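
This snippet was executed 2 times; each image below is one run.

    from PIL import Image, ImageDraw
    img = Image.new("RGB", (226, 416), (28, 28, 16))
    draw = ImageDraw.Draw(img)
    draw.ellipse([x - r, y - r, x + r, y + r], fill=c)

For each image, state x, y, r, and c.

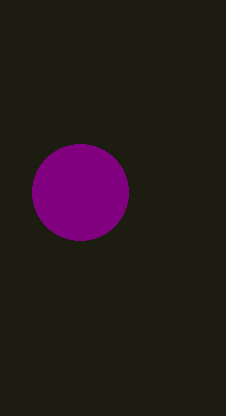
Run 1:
x = 80, y = 192, r = 48, c = 'purple'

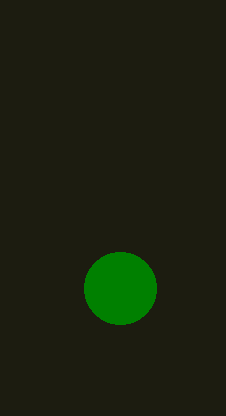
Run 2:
x = 120; y = 288; r = 36; c = 'green'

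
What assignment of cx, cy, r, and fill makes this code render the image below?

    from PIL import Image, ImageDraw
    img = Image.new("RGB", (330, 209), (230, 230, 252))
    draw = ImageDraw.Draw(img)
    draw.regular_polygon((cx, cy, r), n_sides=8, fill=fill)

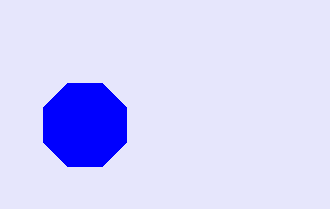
cx = 85, cy = 125, r = 45, fill = 'blue'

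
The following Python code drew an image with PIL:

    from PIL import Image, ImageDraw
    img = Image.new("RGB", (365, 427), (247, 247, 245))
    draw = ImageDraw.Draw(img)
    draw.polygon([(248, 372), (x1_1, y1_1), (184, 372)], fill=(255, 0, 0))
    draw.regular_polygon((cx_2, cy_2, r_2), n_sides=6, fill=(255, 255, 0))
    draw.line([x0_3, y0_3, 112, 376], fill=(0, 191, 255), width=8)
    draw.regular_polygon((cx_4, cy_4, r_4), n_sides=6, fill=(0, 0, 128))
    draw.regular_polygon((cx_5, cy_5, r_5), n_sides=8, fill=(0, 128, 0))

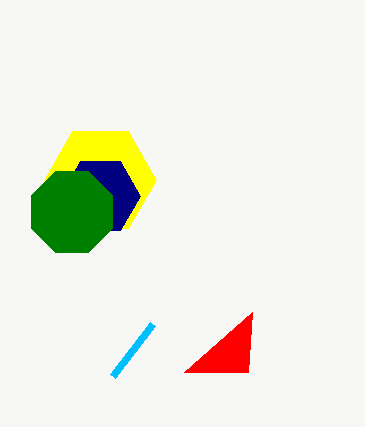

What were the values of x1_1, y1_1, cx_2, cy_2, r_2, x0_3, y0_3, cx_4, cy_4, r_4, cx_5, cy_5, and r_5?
x1_1 = 252, y1_1 = 312, cx_2 = 100, cy_2 = 180, r_2 = 56, x0_3 = 152, y0_3 = 324, cx_4 = 100, cy_4 = 196, r_4 = 40, cx_5 = 72, cy_5 = 212, r_5 = 44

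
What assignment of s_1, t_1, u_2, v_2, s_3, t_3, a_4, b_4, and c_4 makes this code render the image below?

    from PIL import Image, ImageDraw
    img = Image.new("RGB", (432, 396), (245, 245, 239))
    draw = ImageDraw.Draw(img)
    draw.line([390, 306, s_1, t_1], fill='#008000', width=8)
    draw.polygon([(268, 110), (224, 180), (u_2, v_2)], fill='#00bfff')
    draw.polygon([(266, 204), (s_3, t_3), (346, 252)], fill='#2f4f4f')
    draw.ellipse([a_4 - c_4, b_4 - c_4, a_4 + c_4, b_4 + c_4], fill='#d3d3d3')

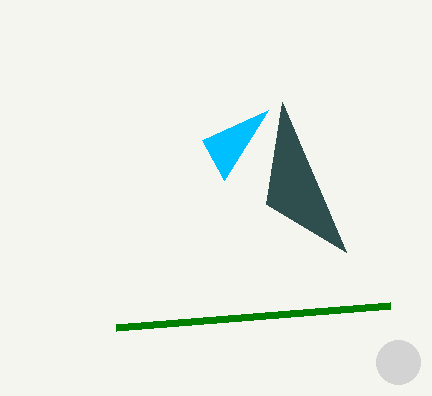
s_1 = 116, t_1 = 328, u_2 = 202, v_2 = 140, s_3 = 282, t_3 = 102, a_4 = 398, b_4 = 362, c_4 = 22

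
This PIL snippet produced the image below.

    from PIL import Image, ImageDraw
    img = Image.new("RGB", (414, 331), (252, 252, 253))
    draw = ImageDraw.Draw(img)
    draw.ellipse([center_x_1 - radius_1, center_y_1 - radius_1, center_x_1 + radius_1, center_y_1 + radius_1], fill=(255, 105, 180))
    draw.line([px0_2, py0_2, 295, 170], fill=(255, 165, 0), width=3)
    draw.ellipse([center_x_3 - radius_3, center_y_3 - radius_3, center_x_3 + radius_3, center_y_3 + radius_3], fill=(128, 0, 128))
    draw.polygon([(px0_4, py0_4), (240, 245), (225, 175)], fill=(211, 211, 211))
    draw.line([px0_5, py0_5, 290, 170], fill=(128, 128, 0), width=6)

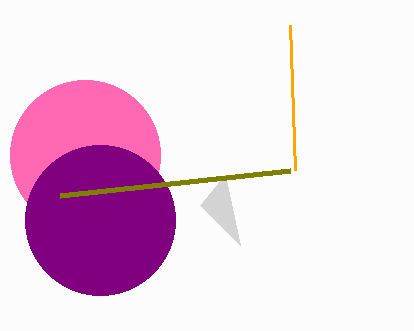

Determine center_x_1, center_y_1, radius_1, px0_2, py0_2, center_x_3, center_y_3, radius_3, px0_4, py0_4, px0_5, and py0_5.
center_x_1 = 85, center_y_1 = 155, radius_1 = 75, px0_2 = 290, py0_2 = 25, center_x_3 = 100, center_y_3 = 220, radius_3 = 75, px0_4 = 200, py0_4 = 205, px0_5 = 60, py0_5 = 195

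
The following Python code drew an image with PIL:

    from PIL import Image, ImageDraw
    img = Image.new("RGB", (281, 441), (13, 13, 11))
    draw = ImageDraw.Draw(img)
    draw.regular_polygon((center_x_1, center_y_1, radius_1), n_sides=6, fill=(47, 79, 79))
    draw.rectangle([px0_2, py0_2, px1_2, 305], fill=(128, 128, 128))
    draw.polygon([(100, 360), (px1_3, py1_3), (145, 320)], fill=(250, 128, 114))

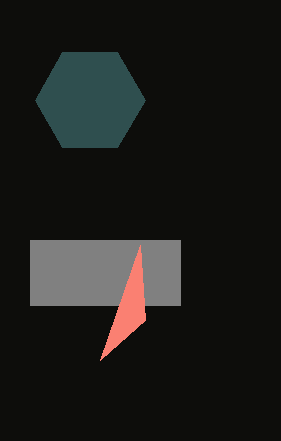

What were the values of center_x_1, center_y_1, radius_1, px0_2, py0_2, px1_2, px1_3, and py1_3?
center_x_1 = 90
center_y_1 = 100
radius_1 = 55
px0_2 = 30
py0_2 = 240
px1_2 = 180
px1_3 = 140
py1_3 = 245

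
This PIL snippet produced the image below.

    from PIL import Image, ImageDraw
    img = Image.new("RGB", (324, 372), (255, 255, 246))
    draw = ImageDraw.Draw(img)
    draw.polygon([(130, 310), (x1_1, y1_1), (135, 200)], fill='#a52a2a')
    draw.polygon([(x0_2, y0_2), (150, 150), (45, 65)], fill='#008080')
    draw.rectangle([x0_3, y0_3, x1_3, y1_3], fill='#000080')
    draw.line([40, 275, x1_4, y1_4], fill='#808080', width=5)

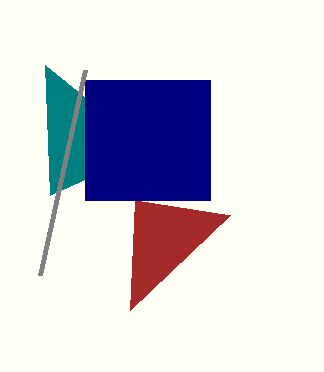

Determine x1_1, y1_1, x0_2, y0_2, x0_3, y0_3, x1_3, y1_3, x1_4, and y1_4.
x1_1 = 230; y1_1 = 215; x0_2 = 50; y0_2 = 195; x0_3 = 85; y0_3 = 80; x1_3 = 210; y1_3 = 200; x1_4 = 85; y1_4 = 70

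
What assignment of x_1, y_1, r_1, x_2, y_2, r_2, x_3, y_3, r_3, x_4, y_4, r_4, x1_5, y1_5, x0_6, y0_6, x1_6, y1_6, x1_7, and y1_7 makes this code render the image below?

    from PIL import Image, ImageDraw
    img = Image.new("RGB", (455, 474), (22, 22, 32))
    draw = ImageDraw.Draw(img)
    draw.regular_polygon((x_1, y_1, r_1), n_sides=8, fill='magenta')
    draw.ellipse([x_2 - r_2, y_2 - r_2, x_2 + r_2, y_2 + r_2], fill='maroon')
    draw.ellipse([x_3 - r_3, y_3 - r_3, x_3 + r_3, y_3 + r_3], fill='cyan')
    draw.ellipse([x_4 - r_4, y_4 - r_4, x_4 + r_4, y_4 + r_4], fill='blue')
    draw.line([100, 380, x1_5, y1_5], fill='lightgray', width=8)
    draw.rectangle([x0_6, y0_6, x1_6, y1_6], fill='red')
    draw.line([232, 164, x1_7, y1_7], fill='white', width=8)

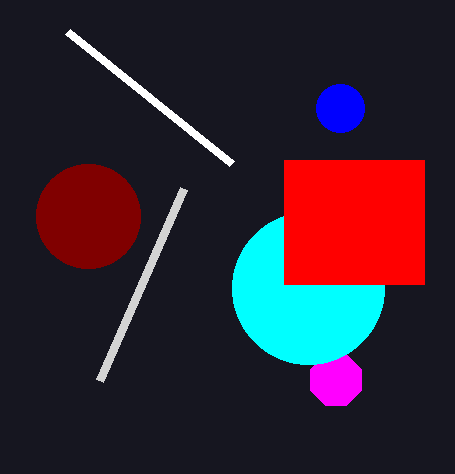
x_1 = 336
y_1 = 380
r_1 = 28
x_2 = 88
y_2 = 216
r_2 = 52
x_3 = 308
y_3 = 288
r_3 = 76
x_4 = 340
y_4 = 108
r_4 = 24
x1_5 = 184
y1_5 = 188
x0_6 = 284
y0_6 = 160
x1_6 = 424
y1_6 = 284
x1_7 = 68
y1_7 = 32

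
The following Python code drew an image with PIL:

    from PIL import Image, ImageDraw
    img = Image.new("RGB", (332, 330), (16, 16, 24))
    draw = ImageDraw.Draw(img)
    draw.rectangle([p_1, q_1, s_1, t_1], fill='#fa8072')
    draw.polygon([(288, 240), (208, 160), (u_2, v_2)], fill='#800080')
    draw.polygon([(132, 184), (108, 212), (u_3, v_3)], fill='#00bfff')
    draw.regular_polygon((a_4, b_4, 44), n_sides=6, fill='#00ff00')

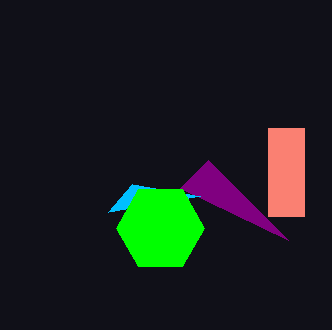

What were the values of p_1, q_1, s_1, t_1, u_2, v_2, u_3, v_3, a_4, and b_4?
p_1 = 268, q_1 = 128, s_1 = 304, t_1 = 216, u_2 = 180, v_2 = 188, u_3 = 200, v_3 = 196, a_4 = 160, b_4 = 228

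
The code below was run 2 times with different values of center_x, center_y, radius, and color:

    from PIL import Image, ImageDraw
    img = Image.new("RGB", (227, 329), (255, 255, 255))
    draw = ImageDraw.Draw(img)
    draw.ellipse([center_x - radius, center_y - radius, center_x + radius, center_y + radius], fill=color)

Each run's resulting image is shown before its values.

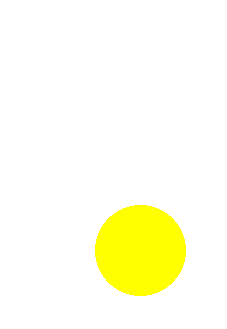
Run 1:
center_x = 140; center_y = 250; radius = 45; color = 'yellow'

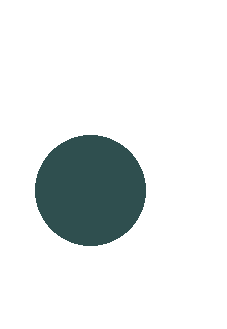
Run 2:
center_x = 90, center_y = 190, radius = 55, color = 'darkslategray'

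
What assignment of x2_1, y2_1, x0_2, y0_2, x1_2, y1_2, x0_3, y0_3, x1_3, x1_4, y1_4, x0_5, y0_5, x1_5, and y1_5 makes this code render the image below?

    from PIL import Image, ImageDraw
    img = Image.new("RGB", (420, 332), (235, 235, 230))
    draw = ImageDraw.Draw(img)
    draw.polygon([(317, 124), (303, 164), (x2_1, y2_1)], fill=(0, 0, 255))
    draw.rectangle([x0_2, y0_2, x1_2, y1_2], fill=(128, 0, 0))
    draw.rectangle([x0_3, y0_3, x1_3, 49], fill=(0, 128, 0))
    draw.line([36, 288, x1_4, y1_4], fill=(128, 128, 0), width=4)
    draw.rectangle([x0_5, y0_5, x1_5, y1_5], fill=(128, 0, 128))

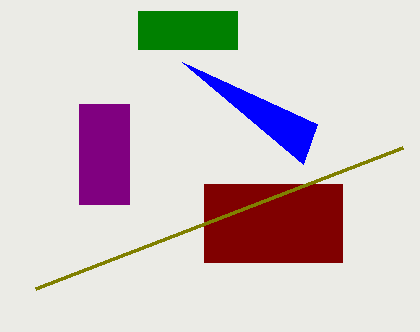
x2_1 = 182
y2_1 = 62
x0_2 = 204
y0_2 = 184
x1_2 = 342
y1_2 = 262
x0_3 = 138
y0_3 = 11
x1_3 = 237
x1_4 = 403
y1_4 = 147
x0_5 = 79
y0_5 = 104
x1_5 = 129
y1_5 = 204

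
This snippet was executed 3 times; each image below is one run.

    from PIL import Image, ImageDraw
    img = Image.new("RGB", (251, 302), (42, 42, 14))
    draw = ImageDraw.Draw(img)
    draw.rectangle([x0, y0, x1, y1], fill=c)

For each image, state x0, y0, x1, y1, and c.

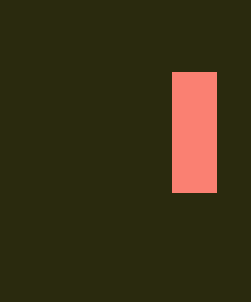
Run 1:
x0 = 172, y0 = 72, x1 = 216, y1 = 192, c = 'salmon'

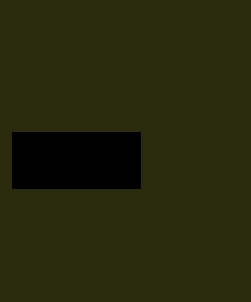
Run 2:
x0 = 12, y0 = 132, x1 = 140, y1 = 188, c = 'black'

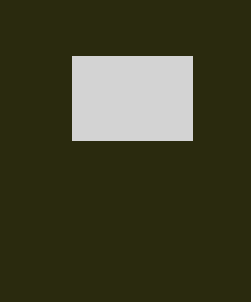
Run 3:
x0 = 72
y0 = 56
x1 = 192
y1 = 140
c = 'lightgray'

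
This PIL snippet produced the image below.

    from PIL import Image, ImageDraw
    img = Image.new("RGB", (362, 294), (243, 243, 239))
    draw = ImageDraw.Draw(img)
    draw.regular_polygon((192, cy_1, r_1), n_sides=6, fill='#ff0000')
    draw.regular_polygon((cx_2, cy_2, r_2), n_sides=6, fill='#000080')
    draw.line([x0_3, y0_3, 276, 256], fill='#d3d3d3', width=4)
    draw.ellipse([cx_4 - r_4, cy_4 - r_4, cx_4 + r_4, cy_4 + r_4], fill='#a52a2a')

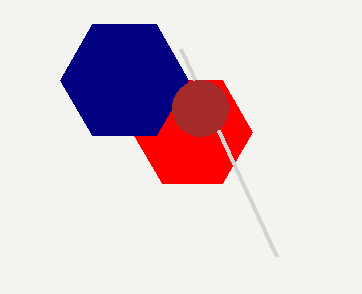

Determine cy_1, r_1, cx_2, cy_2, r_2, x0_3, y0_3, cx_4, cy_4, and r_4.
cy_1 = 132
r_1 = 60
cx_2 = 124
cy_2 = 80
r_2 = 64
x0_3 = 180
y0_3 = 48
cx_4 = 200
cy_4 = 108
r_4 = 28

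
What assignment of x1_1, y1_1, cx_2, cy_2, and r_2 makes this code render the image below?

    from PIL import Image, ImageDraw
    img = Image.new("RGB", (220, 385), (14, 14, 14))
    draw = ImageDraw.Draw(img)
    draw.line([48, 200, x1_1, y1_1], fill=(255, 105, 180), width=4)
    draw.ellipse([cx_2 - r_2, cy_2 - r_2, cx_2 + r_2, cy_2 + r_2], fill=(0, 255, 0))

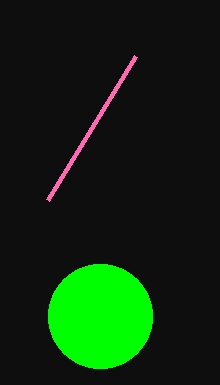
x1_1 = 136; y1_1 = 56; cx_2 = 100; cy_2 = 316; r_2 = 52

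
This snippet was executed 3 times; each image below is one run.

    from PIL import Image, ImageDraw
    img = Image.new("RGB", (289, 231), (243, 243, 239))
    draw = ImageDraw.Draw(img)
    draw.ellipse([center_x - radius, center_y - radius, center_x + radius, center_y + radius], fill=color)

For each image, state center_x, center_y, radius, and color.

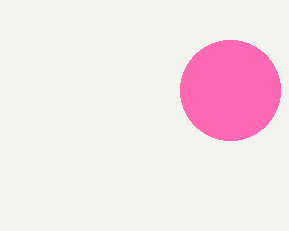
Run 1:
center_x = 230; center_y = 90; radius = 50; color = 'hotpink'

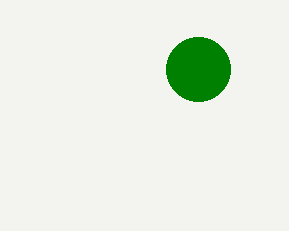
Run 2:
center_x = 198
center_y = 69
radius = 32
color = 'green'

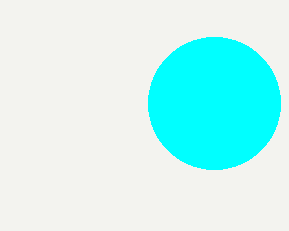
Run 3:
center_x = 214, center_y = 103, radius = 66, color = 'cyan'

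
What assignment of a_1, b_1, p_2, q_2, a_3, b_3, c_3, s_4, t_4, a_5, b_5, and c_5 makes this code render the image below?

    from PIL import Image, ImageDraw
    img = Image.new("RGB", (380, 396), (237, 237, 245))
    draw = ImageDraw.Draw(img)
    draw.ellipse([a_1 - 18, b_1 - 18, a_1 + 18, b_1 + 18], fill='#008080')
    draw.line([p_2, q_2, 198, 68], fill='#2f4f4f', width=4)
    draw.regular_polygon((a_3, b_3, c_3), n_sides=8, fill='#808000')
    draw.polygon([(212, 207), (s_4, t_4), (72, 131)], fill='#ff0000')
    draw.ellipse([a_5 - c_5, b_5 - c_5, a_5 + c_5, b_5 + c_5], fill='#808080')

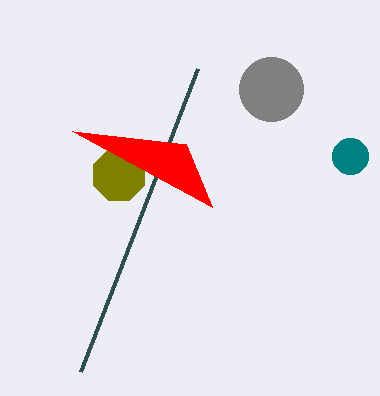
a_1 = 350; b_1 = 156; p_2 = 81; q_2 = 371; a_3 = 119; b_3 = 175; c_3 = 28; s_4 = 186; t_4 = 144; a_5 = 271; b_5 = 89; c_5 = 32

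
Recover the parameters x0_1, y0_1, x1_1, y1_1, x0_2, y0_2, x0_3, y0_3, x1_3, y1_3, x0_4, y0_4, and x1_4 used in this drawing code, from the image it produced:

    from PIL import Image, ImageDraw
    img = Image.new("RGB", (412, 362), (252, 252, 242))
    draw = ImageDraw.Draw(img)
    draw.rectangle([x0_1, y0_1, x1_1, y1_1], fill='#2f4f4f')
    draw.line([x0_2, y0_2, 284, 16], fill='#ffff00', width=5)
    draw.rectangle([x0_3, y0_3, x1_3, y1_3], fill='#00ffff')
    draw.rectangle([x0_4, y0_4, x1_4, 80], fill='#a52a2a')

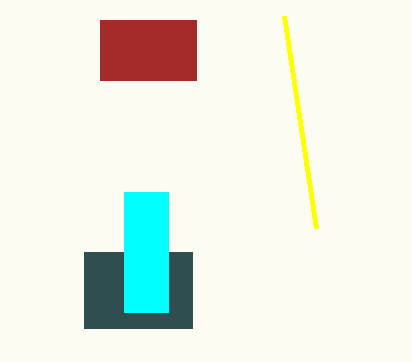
x0_1 = 84
y0_1 = 252
x1_1 = 192
y1_1 = 328
x0_2 = 316
y0_2 = 228
x0_3 = 124
y0_3 = 192
x1_3 = 168
y1_3 = 312
x0_4 = 100
y0_4 = 20
x1_4 = 196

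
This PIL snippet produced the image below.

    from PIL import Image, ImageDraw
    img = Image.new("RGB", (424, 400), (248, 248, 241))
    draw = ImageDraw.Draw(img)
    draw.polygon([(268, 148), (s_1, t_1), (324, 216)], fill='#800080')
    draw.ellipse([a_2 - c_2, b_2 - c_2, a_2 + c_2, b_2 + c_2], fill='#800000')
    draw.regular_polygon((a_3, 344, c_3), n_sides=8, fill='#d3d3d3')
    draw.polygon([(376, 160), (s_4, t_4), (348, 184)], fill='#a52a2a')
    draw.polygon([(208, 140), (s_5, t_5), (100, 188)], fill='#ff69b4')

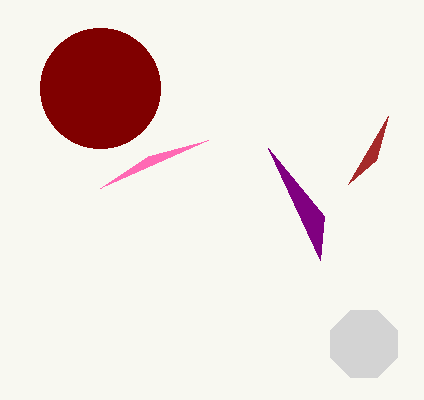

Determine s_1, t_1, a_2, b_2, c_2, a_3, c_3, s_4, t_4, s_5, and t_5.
s_1 = 320
t_1 = 260
a_2 = 100
b_2 = 88
c_2 = 60
a_3 = 364
c_3 = 36
s_4 = 388
t_4 = 116
s_5 = 148
t_5 = 156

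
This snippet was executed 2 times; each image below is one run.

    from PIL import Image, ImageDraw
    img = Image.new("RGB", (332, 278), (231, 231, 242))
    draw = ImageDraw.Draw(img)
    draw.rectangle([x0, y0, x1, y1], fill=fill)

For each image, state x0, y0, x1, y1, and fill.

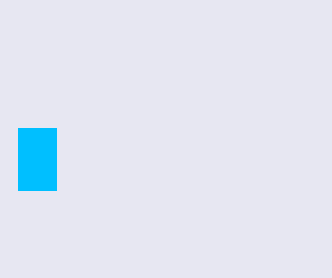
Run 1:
x0 = 18
y0 = 128
x1 = 56
y1 = 190
fill = 'deepskyblue'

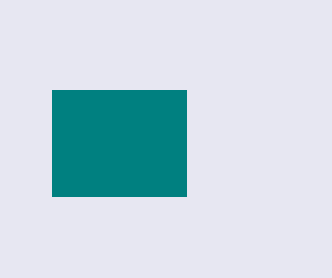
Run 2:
x0 = 52; y0 = 90; x1 = 186; y1 = 196; fill = 'teal'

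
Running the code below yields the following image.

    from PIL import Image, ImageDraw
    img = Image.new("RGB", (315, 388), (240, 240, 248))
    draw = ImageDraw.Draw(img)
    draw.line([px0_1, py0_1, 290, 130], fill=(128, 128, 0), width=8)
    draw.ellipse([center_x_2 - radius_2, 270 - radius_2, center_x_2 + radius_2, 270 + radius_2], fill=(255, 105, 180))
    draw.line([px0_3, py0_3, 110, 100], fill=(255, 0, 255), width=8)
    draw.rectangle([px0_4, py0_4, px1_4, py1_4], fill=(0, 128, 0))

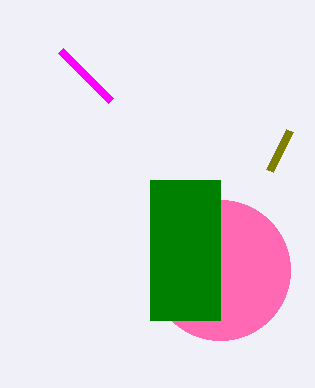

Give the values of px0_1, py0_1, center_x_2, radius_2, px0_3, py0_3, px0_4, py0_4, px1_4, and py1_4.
px0_1 = 270; py0_1 = 170; center_x_2 = 220; radius_2 = 70; px0_3 = 60; py0_3 = 50; px0_4 = 150; py0_4 = 180; px1_4 = 220; py1_4 = 320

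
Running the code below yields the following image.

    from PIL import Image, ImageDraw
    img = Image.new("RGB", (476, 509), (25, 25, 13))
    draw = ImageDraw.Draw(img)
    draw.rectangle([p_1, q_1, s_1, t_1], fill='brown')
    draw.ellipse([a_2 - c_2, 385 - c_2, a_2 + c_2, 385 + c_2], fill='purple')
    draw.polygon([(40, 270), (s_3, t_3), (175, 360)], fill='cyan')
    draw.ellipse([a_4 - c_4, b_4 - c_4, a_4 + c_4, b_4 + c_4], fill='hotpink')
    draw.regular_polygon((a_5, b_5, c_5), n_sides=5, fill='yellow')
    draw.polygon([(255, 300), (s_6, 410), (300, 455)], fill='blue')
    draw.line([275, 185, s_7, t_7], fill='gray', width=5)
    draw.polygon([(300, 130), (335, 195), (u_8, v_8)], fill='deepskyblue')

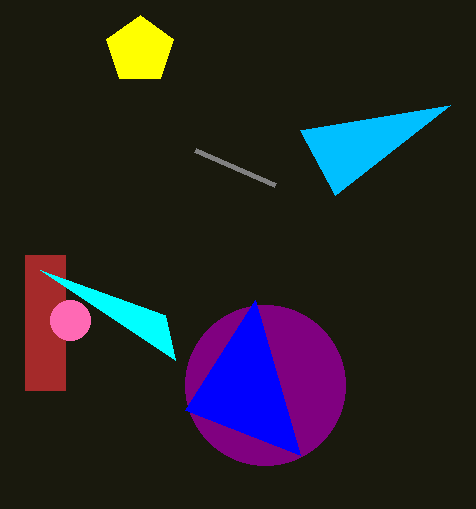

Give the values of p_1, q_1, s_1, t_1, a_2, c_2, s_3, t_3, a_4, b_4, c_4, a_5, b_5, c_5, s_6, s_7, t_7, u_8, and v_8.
p_1 = 25, q_1 = 255, s_1 = 65, t_1 = 390, a_2 = 265, c_2 = 80, s_3 = 165, t_3 = 315, a_4 = 70, b_4 = 320, c_4 = 20, a_5 = 140, b_5 = 50, c_5 = 35, s_6 = 185, s_7 = 195, t_7 = 150, u_8 = 450, v_8 = 105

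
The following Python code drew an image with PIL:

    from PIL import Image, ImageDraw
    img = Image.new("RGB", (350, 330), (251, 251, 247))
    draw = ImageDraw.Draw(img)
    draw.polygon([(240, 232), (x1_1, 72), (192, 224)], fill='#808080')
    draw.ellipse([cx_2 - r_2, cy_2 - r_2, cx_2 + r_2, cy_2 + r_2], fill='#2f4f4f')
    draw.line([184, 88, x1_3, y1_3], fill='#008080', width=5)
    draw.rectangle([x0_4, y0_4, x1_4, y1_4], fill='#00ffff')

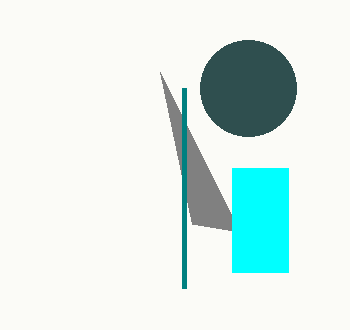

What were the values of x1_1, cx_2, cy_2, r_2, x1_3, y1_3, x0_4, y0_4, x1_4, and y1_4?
x1_1 = 160; cx_2 = 248; cy_2 = 88; r_2 = 48; x1_3 = 184; y1_3 = 288; x0_4 = 232; y0_4 = 168; x1_4 = 288; y1_4 = 272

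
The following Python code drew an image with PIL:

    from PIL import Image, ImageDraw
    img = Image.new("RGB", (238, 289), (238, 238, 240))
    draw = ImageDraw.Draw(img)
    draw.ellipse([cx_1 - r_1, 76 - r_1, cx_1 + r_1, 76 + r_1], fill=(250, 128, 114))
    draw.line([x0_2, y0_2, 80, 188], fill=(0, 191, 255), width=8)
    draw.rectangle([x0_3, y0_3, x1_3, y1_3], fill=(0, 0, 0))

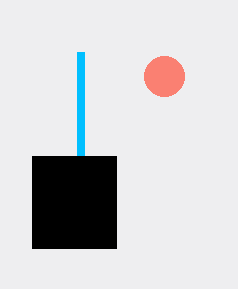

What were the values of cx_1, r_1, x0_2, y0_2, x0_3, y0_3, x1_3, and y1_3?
cx_1 = 164
r_1 = 20
x0_2 = 80
y0_2 = 52
x0_3 = 32
y0_3 = 156
x1_3 = 116
y1_3 = 248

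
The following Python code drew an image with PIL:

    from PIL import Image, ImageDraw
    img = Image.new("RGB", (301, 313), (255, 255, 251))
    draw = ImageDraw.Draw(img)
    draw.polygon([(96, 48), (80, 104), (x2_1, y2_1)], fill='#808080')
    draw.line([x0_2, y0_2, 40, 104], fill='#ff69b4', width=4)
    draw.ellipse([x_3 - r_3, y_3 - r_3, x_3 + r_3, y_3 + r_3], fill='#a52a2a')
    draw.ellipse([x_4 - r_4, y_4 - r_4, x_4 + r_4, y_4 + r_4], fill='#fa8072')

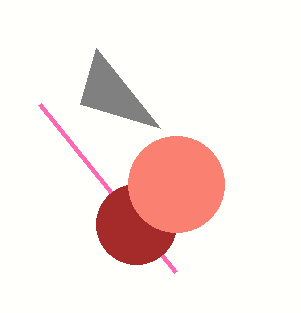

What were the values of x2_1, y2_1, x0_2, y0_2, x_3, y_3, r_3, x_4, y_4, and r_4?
x2_1 = 160, y2_1 = 128, x0_2 = 176, y0_2 = 272, x_3 = 136, y_3 = 224, r_3 = 40, x_4 = 176, y_4 = 184, r_4 = 48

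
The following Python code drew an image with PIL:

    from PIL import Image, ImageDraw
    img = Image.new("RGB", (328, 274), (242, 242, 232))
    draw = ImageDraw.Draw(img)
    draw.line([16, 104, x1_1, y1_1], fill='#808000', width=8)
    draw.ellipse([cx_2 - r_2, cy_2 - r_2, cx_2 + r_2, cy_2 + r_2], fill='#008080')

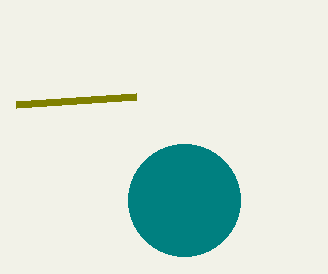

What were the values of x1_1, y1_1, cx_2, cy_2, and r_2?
x1_1 = 136; y1_1 = 96; cx_2 = 184; cy_2 = 200; r_2 = 56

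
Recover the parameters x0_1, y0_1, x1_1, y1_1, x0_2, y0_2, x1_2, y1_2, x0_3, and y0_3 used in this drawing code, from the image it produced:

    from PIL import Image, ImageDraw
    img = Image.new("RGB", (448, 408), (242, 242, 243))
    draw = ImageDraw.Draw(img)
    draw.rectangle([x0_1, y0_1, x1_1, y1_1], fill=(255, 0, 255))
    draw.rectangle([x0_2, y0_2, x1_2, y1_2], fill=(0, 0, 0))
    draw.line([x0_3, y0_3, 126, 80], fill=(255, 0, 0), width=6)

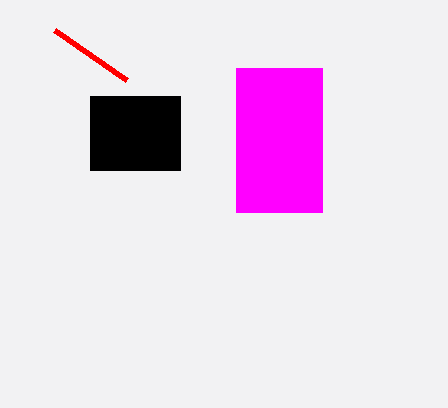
x0_1 = 236; y0_1 = 68; x1_1 = 322; y1_1 = 212; x0_2 = 90; y0_2 = 96; x1_2 = 180; y1_2 = 170; x0_3 = 54; y0_3 = 30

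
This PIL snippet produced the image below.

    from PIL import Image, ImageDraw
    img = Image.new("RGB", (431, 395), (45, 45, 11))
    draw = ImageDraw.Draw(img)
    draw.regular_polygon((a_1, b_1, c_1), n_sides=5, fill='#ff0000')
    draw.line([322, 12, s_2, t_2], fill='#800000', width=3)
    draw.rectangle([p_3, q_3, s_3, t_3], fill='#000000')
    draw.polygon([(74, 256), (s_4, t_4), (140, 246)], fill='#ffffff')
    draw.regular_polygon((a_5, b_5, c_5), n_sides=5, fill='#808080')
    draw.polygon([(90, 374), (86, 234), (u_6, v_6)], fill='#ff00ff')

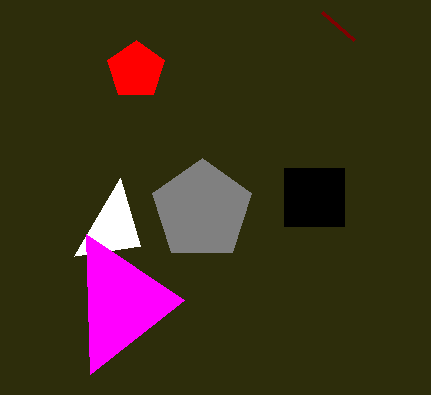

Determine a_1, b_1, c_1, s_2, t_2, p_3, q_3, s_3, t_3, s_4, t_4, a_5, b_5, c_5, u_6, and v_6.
a_1 = 136; b_1 = 70; c_1 = 30; s_2 = 354; t_2 = 40; p_3 = 284; q_3 = 168; s_3 = 344; t_3 = 226; s_4 = 120; t_4 = 178; a_5 = 202; b_5 = 210; c_5 = 52; u_6 = 184; v_6 = 300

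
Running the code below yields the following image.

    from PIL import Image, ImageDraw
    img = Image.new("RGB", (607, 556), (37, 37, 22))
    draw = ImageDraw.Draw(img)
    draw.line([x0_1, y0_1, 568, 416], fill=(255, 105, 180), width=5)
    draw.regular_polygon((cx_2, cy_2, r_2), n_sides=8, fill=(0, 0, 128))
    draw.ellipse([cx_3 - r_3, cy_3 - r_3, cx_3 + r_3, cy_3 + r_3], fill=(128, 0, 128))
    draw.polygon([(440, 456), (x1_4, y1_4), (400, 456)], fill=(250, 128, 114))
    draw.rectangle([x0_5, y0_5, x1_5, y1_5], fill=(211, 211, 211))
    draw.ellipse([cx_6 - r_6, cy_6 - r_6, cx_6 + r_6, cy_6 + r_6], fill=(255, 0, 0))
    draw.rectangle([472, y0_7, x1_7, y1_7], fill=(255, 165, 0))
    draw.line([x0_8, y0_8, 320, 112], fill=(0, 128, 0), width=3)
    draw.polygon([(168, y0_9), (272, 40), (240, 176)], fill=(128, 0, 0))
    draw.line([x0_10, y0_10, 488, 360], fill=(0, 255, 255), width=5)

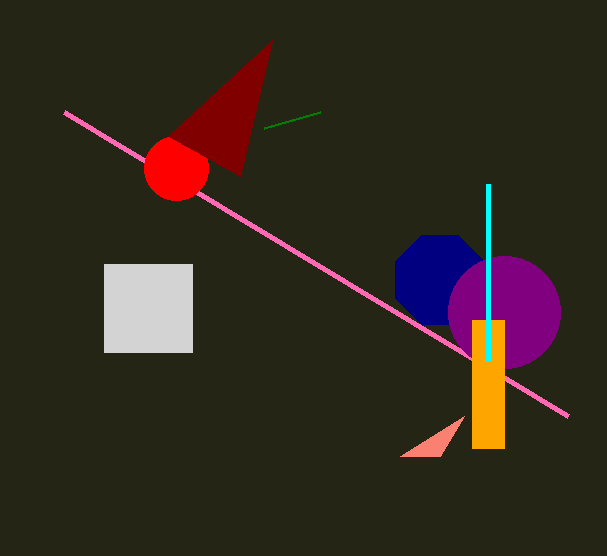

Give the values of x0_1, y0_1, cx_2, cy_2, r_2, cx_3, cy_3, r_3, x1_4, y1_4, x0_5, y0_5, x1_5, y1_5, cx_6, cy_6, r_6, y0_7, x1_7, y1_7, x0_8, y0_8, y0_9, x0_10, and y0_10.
x0_1 = 64
y0_1 = 112
cx_2 = 440
cy_2 = 280
r_2 = 48
cx_3 = 504
cy_3 = 312
r_3 = 56
x1_4 = 464
y1_4 = 416
x0_5 = 104
y0_5 = 264
x1_5 = 192
y1_5 = 352
cx_6 = 176
cy_6 = 168
r_6 = 32
y0_7 = 320
x1_7 = 504
y1_7 = 448
x0_8 = 264
y0_8 = 128
y0_9 = 136
x0_10 = 488
y0_10 = 184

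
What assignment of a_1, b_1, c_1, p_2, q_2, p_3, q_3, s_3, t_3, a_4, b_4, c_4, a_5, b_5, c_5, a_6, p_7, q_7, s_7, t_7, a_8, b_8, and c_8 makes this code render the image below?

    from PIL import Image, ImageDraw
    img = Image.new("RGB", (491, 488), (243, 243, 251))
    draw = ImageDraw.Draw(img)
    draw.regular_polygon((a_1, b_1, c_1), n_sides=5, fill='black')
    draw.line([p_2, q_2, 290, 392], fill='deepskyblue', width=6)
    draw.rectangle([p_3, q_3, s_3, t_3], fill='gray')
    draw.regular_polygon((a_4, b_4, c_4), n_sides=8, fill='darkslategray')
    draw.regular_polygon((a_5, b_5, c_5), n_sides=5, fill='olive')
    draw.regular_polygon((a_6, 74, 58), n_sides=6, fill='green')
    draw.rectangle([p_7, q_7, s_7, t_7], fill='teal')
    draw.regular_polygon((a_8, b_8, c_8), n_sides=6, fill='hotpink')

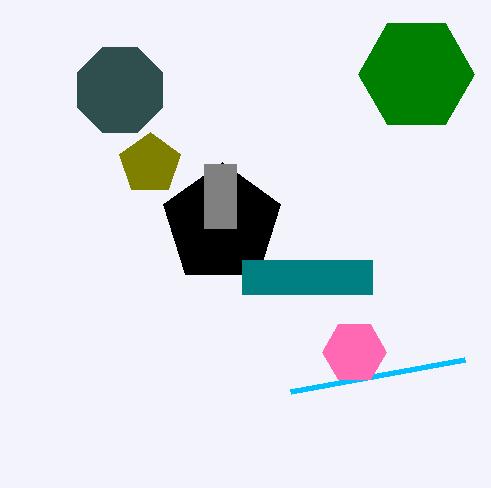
a_1 = 222
b_1 = 224
c_1 = 62
p_2 = 464
q_2 = 360
p_3 = 204
q_3 = 164
s_3 = 236
t_3 = 228
a_4 = 120
b_4 = 90
c_4 = 46
a_5 = 150
b_5 = 164
c_5 = 32
a_6 = 416
p_7 = 242
q_7 = 260
s_7 = 372
t_7 = 294
a_8 = 354
b_8 = 352
c_8 = 32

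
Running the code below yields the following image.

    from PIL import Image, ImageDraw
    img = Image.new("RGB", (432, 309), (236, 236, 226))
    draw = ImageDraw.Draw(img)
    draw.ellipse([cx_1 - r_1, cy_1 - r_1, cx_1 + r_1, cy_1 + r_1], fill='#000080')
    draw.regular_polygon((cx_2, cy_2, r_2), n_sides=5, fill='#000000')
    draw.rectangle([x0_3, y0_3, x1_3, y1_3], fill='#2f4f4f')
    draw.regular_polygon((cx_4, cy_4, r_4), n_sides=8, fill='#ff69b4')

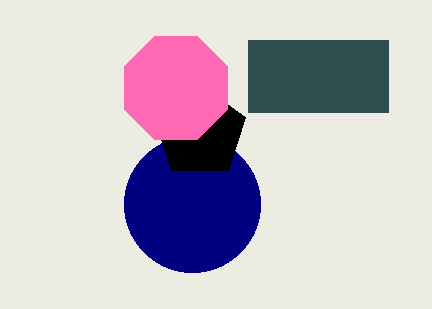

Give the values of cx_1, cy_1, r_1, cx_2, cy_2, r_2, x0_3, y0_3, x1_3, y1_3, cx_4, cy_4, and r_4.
cx_1 = 192; cy_1 = 204; r_1 = 68; cx_2 = 200; cy_2 = 132; r_2 = 48; x0_3 = 248; y0_3 = 40; x1_3 = 388; y1_3 = 112; cx_4 = 176; cy_4 = 88; r_4 = 56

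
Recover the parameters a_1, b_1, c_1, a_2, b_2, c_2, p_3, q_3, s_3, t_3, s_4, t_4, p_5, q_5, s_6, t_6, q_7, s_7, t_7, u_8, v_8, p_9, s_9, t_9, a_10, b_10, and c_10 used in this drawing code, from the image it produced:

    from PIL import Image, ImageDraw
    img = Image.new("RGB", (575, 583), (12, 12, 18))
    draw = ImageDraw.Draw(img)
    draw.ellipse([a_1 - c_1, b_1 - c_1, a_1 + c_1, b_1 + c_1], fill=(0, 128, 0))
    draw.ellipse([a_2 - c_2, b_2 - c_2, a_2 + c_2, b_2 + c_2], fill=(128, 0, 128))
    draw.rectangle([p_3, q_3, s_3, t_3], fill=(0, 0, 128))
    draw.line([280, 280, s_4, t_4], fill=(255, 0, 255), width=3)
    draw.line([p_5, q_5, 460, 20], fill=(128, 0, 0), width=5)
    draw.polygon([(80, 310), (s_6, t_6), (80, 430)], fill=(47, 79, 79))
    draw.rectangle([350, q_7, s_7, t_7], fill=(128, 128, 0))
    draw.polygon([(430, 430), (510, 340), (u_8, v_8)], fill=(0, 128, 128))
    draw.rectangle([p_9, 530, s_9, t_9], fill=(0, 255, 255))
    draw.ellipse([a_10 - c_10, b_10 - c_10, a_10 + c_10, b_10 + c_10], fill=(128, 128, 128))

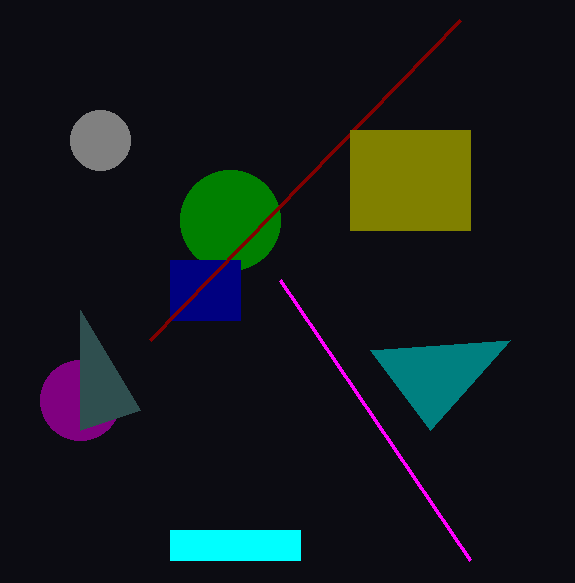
a_1 = 230, b_1 = 220, c_1 = 50, a_2 = 80, b_2 = 400, c_2 = 40, p_3 = 170, q_3 = 260, s_3 = 240, t_3 = 320, s_4 = 470, t_4 = 560, p_5 = 150, q_5 = 340, s_6 = 140, t_6 = 410, q_7 = 130, s_7 = 470, t_7 = 230, u_8 = 370, v_8 = 350, p_9 = 170, s_9 = 300, t_9 = 560, a_10 = 100, b_10 = 140, c_10 = 30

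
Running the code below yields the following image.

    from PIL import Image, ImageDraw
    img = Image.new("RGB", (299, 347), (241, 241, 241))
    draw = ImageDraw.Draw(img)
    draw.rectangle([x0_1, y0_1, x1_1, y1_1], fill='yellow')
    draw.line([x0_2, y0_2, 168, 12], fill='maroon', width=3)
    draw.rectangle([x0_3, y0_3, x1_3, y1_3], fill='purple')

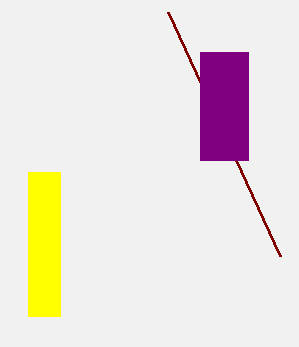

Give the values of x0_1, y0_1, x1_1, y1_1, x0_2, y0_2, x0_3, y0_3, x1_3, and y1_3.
x0_1 = 28, y0_1 = 172, x1_1 = 60, y1_1 = 316, x0_2 = 280, y0_2 = 256, x0_3 = 200, y0_3 = 52, x1_3 = 248, y1_3 = 160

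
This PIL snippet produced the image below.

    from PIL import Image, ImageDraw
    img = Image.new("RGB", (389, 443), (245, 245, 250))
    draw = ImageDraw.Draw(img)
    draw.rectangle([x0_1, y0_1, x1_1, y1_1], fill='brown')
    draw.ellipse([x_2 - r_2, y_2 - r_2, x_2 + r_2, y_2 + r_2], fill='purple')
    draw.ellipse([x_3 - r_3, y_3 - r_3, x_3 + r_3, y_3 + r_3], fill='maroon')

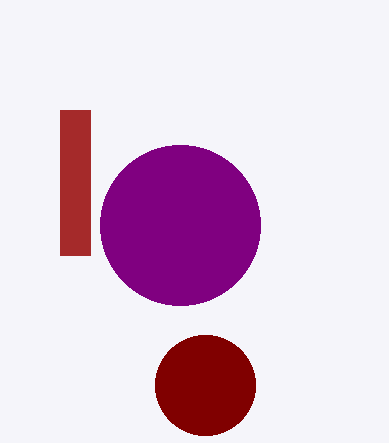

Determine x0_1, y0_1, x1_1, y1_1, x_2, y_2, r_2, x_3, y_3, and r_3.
x0_1 = 60
y0_1 = 110
x1_1 = 90
y1_1 = 255
x_2 = 180
y_2 = 225
r_2 = 80
x_3 = 205
y_3 = 385
r_3 = 50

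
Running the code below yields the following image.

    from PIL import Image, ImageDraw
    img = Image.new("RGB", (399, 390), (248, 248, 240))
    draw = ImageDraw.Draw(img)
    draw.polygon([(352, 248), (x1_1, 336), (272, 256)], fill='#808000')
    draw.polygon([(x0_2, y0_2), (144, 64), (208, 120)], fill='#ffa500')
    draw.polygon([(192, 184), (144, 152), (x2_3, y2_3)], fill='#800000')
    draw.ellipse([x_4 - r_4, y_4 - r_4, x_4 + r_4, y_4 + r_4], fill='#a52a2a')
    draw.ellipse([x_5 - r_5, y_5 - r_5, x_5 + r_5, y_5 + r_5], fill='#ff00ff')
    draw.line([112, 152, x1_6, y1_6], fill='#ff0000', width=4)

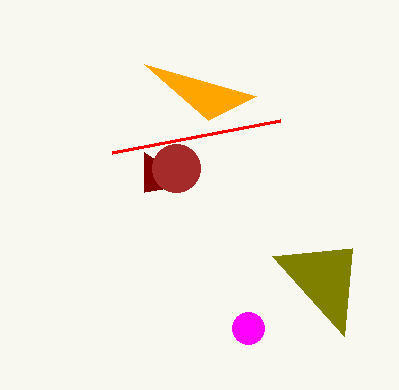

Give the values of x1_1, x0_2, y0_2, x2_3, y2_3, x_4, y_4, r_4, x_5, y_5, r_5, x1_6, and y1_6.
x1_1 = 344; x0_2 = 256; y0_2 = 96; x2_3 = 144; y2_3 = 192; x_4 = 176; y_4 = 168; r_4 = 24; x_5 = 248; y_5 = 328; r_5 = 16; x1_6 = 280; y1_6 = 120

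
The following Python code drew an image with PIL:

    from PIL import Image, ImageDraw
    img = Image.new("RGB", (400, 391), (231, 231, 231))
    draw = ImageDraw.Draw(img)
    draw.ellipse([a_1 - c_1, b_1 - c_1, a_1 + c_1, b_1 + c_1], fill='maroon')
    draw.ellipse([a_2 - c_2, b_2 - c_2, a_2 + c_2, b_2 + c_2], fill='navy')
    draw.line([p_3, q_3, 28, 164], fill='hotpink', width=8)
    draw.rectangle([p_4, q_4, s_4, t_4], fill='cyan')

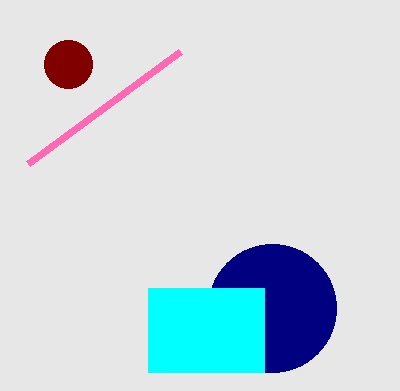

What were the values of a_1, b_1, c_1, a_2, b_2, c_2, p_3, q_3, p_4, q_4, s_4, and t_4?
a_1 = 68, b_1 = 64, c_1 = 24, a_2 = 272, b_2 = 308, c_2 = 64, p_3 = 180, q_3 = 52, p_4 = 148, q_4 = 288, s_4 = 264, t_4 = 372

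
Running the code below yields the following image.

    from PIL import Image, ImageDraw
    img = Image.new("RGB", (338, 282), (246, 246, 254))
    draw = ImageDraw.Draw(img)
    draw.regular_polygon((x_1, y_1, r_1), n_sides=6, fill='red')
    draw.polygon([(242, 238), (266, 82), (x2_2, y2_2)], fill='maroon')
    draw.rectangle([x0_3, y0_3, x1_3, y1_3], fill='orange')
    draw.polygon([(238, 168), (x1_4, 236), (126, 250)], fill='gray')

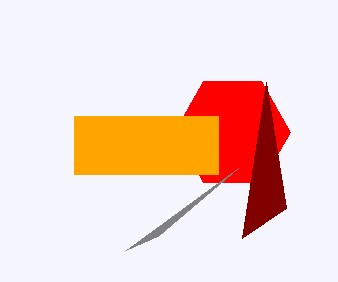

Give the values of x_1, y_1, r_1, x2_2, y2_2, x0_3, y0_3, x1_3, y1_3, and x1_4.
x_1 = 232, y_1 = 132, r_1 = 58, x2_2 = 286, y2_2 = 208, x0_3 = 74, y0_3 = 116, x1_3 = 218, y1_3 = 174, x1_4 = 158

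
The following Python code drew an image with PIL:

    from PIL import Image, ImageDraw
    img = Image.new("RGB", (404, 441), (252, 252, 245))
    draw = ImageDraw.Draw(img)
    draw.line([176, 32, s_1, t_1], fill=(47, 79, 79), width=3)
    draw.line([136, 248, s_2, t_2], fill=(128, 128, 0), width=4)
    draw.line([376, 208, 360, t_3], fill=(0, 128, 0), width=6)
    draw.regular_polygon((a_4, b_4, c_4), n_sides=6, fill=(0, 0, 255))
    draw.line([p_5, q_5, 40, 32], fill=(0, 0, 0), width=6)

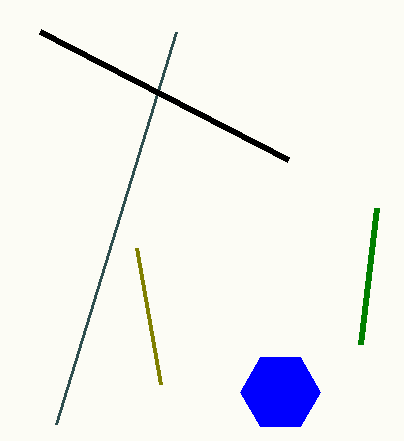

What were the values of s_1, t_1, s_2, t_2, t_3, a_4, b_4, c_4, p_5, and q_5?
s_1 = 56, t_1 = 424, s_2 = 160, t_2 = 384, t_3 = 344, a_4 = 280, b_4 = 392, c_4 = 40, p_5 = 288, q_5 = 160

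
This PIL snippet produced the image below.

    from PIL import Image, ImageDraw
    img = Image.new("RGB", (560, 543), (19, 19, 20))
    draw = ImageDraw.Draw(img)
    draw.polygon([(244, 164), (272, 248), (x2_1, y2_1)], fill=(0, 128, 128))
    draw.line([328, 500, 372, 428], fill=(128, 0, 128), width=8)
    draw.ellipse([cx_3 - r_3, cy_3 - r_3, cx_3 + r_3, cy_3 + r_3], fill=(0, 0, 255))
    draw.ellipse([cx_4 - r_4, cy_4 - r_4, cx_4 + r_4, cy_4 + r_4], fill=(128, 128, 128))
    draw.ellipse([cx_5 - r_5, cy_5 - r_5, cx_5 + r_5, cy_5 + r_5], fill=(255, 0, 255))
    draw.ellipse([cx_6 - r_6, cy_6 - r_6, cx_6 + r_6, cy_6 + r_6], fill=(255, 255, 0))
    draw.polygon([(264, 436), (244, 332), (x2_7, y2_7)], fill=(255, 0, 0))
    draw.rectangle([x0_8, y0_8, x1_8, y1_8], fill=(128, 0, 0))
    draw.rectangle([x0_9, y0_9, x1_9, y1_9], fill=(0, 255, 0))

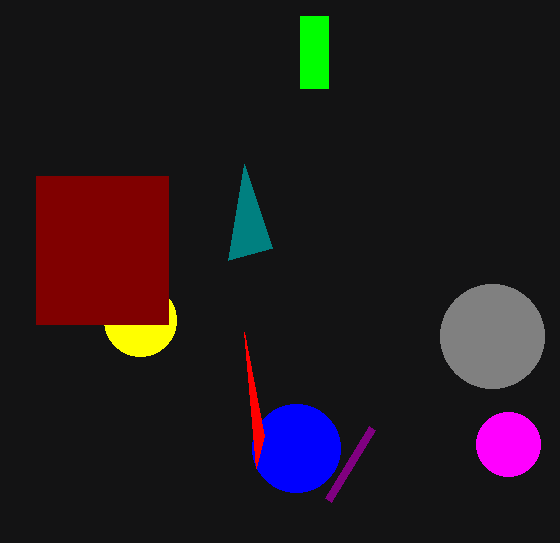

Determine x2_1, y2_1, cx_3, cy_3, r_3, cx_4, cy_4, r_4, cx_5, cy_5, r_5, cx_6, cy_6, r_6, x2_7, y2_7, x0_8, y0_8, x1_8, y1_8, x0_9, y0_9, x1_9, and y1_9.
x2_1 = 228, y2_1 = 260, cx_3 = 296, cy_3 = 448, r_3 = 44, cx_4 = 492, cy_4 = 336, r_4 = 52, cx_5 = 508, cy_5 = 444, r_5 = 32, cx_6 = 140, cy_6 = 320, r_6 = 36, x2_7 = 256, y2_7 = 468, x0_8 = 36, y0_8 = 176, x1_8 = 168, y1_8 = 324, x0_9 = 300, y0_9 = 16, x1_9 = 328, y1_9 = 88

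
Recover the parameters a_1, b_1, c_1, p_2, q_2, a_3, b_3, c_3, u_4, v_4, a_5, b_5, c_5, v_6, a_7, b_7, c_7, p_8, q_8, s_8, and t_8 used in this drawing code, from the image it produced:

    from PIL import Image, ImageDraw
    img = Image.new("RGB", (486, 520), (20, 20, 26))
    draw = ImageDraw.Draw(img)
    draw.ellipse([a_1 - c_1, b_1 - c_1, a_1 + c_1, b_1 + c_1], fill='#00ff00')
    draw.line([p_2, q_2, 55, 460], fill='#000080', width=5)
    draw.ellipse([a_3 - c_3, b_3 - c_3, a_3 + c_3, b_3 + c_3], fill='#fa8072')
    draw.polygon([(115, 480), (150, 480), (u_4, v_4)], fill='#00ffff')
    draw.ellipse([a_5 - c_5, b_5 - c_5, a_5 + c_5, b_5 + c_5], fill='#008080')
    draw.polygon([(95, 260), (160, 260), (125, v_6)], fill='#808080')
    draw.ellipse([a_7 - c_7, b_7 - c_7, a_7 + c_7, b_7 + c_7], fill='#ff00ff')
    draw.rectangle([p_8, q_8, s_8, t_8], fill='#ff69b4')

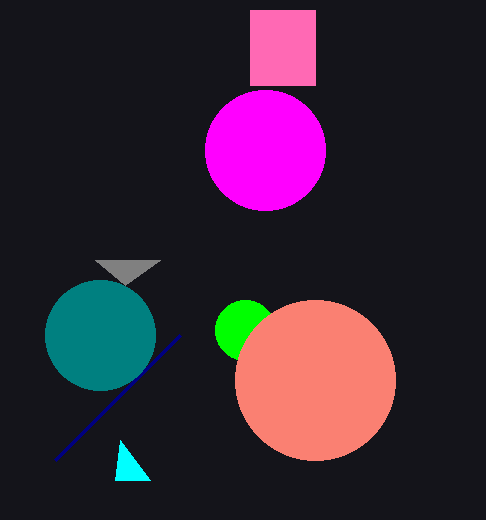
a_1 = 245
b_1 = 330
c_1 = 30
p_2 = 180
q_2 = 335
a_3 = 315
b_3 = 380
c_3 = 80
u_4 = 120
v_4 = 440
a_5 = 100
b_5 = 335
c_5 = 55
v_6 = 285
a_7 = 265
b_7 = 150
c_7 = 60
p_8 = 250
q_8 = 10
s_8 = 315
t_8 = 85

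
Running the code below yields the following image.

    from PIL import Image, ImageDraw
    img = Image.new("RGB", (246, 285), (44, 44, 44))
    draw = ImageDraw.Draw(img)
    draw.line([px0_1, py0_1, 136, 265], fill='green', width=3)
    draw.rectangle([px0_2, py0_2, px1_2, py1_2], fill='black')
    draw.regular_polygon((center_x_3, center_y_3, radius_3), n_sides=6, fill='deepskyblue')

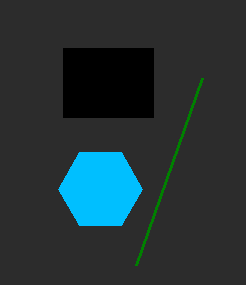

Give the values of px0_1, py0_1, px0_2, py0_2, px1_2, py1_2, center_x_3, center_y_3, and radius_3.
px0_1 = 202
py0_1 = 78
px0_2 = 63
py0_2 = 48
px1_2 = 153
py1_2 = 117
center_x_3 = 100
center_y_3 = 189
radius_3 = 42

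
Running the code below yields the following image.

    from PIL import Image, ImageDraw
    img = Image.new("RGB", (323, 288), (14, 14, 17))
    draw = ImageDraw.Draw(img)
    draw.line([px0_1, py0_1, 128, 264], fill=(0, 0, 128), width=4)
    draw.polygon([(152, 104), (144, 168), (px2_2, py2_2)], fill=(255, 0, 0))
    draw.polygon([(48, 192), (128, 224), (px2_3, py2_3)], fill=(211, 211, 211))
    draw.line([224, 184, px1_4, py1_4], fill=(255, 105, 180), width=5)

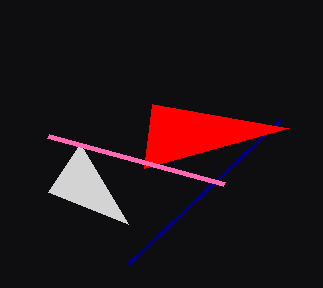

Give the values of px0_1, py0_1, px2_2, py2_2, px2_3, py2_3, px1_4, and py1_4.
px0_1 = 280; py0_1 = 120; px2_2 = 288; py2_2 = 128; px2_3 = 80; py2_3 = 144; px1_4 = 48; py1_4 = 136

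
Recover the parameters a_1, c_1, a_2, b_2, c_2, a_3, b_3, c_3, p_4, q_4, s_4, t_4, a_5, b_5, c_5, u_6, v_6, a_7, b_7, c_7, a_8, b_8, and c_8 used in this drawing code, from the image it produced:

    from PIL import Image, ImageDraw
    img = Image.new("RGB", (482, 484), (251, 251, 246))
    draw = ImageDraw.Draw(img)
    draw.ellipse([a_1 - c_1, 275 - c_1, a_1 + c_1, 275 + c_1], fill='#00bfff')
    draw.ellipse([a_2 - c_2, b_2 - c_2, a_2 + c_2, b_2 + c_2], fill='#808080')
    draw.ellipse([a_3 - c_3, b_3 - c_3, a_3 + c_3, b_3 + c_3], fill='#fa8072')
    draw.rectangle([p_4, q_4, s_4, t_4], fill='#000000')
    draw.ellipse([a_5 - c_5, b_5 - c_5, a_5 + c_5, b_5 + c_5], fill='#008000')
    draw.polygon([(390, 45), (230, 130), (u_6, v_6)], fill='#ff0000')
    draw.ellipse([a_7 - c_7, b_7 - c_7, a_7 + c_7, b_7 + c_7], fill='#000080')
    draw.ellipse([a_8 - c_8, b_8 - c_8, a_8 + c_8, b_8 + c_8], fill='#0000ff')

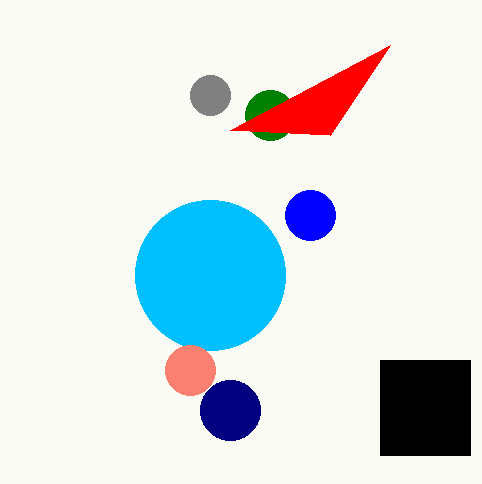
a_1 = 210, c_1 = 75, a_2 = 210, b_2 = 95, c_2 = 20, a_3 = 190, b_3 = 370, c_3 = 25, p_4 = 380, q_4 = 360, s_4 = 470, t_4 = 455, a_5 = 270, b_5 = 115, c_5 = 25, u_6 = 330, v_6 = 135, a_7 = 230, b_7 = 410, c_7 = 30, a_8 = 310, b_8 = 215, c_8 = 25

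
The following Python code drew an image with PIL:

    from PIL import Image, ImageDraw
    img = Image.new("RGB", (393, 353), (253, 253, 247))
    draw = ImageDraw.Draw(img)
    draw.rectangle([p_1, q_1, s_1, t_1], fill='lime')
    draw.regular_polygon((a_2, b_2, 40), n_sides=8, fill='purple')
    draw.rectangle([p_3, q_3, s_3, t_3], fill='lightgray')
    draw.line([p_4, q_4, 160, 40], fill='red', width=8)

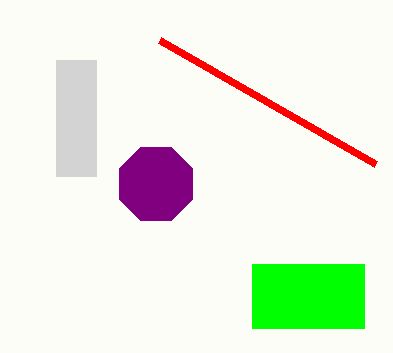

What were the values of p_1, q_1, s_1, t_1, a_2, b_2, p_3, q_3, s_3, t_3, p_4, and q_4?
p_1 = 252, q_1 = 264, s_1 = 364, t_1 = 328, a_2 = 156, b_2 = 184, p_3 = 56, q_3 = 60, s_3 = 96, t_3 = 176, p_4 = 376, q_4 = 164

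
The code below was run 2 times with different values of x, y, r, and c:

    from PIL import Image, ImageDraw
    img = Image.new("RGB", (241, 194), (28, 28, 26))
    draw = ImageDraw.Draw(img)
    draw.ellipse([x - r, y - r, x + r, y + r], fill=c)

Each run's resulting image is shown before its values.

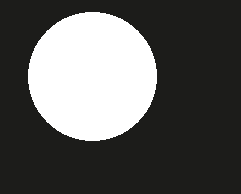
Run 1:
x = 92, y = 76, r = 64, c = 'white'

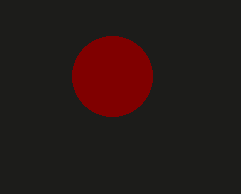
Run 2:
x = 112, y = 76, r = 40, c = 'maroon'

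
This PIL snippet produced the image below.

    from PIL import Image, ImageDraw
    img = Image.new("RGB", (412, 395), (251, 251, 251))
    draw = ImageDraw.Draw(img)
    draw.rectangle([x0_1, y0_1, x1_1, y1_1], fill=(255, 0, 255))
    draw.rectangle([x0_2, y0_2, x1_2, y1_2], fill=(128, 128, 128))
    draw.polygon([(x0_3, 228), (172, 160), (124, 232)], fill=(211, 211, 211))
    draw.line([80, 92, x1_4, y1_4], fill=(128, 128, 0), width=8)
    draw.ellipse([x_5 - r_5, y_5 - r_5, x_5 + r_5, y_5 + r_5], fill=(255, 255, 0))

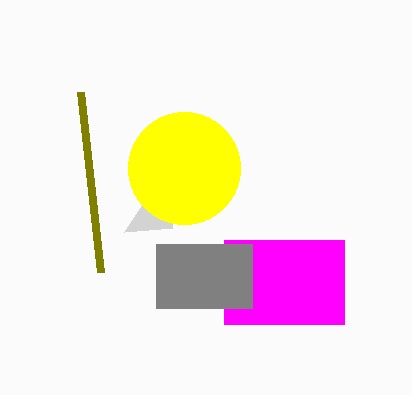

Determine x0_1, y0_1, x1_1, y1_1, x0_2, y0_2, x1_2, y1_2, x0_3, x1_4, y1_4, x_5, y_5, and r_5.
x0_1 = 224; y0_1 = 240; x1_1 = 344; y1_1 = 324; x0_2 = 156; y0_2 = 244; x1_2 = 252; y1_2 = 308; x0_3 = 172; x1_4 = 100; y1_4 = 272; x_5 = 184; y_5 = 168; r_5 = 56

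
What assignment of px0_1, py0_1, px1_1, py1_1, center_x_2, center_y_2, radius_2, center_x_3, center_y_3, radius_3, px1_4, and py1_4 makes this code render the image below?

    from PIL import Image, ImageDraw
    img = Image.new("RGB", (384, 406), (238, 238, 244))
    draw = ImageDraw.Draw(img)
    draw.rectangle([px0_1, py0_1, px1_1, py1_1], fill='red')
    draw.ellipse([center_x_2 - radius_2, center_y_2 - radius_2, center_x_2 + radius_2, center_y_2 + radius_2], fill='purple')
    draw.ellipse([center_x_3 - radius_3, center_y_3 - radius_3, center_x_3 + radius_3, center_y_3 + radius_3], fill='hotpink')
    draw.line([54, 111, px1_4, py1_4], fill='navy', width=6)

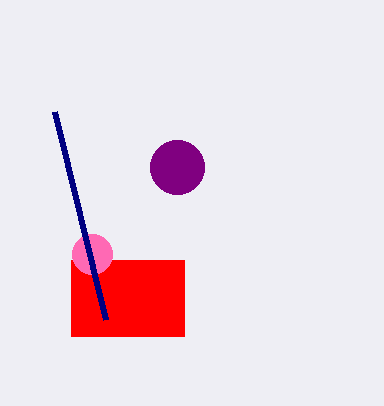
px0_1 = 71; py0_1 = 260; px1_1 = 184; py1_1 = 336; center_x_2 = 177; center_y_2 = 167; radius_2 = 27; center_x_3 = 92; center_y_3 = 254; radius_3 = 20; px1_4 = 105; py1_4 = 319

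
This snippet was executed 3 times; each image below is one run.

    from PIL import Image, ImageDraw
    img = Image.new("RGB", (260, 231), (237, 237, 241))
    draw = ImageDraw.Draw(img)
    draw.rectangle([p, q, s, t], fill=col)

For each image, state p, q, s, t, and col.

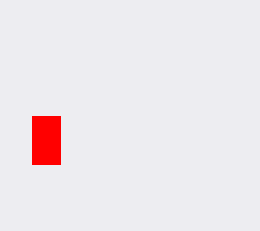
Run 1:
p = 32; q = 116; s = 60; t = 164; col = 'red'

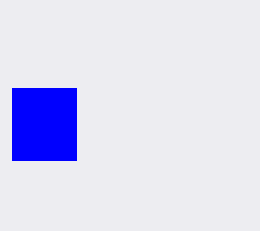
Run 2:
p = 12; q = 88; s = 76; t = 160; col = 'blue'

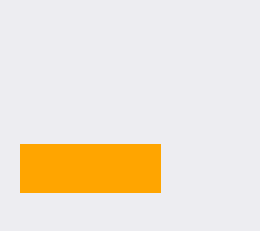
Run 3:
p = 20
q = 144
s = 160
t = 192
col = 'orange'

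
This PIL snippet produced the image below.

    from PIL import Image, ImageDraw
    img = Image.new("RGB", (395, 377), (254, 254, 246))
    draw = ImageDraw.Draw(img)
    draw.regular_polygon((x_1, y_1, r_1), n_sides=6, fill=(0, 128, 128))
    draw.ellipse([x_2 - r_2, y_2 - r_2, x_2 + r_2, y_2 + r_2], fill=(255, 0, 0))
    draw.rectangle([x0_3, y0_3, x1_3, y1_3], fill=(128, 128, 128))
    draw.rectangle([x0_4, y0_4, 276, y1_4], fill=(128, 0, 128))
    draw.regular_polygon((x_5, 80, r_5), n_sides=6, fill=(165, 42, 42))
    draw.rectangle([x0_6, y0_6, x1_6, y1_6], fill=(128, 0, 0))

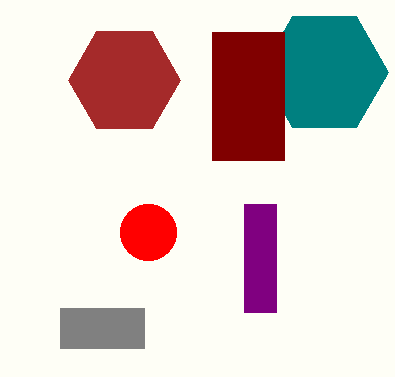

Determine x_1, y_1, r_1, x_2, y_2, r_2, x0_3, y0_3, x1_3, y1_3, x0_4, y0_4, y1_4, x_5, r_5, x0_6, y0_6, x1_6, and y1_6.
x_1 = 324
y_1 = 72
r_1 = 64
x_2 = 148
y_2 = 232
r_2 = 28
x0_3 = 60
y0_3 = 308
x1_3 = 144
y1_3 = 348
x0_4 = 244
y0_4 = 204
y1_4 = 312
x_5 = 124
r_5 = 56
x0_6 = 212
y0_6 = 32
x1_6 = 284
y1_6 = 160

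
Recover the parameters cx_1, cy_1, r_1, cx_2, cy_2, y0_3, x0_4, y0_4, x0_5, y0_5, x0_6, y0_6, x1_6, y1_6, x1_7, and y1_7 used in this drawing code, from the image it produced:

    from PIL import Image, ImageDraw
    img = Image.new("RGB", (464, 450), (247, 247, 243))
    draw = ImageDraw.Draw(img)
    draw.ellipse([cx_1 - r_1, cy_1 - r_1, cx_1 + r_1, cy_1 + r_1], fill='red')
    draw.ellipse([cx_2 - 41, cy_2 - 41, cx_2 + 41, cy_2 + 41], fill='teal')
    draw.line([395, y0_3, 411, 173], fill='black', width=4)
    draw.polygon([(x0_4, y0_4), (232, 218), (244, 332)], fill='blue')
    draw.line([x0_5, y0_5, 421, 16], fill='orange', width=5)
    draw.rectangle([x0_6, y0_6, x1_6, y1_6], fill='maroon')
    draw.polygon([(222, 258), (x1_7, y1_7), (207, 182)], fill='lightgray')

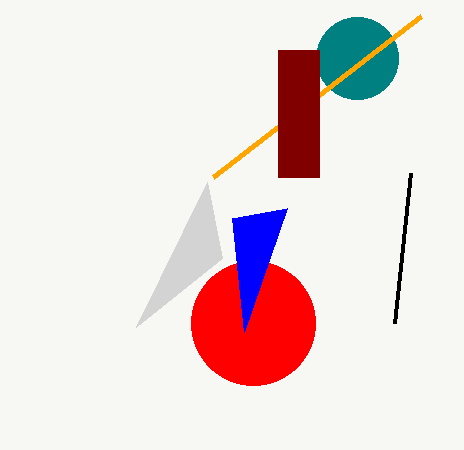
cx_1 = 253
cy_1 = 323
r_1 = 62
cx_2 = 357
cy_2 = 58
y0_3 = 323
x0_4 = 287
y0_4 = 208
x0_5 = 213
y0_5 = 177
x0_6 = 278
y0_6 = 50
x1_6 = 319
y1_6 = 177
x1_7 = 136
y1_7 = 327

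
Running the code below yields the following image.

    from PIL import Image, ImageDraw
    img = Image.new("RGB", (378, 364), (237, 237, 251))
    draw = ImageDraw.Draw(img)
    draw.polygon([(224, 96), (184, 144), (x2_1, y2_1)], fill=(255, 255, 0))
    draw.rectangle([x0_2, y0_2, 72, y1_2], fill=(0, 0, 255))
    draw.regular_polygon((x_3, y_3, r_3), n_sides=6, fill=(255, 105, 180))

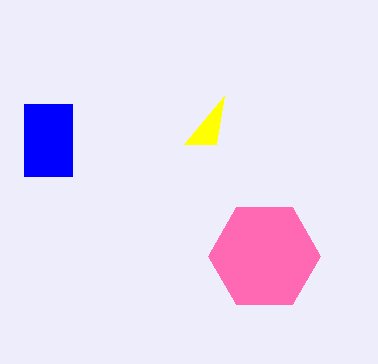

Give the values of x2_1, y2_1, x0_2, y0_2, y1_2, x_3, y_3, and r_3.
x2_1 = 216; y2_1 = 144; x0_2 = 24; y0_2 = 104; y1_2 = 176; x_3 = 264; y_3 = 256; r_3 = 56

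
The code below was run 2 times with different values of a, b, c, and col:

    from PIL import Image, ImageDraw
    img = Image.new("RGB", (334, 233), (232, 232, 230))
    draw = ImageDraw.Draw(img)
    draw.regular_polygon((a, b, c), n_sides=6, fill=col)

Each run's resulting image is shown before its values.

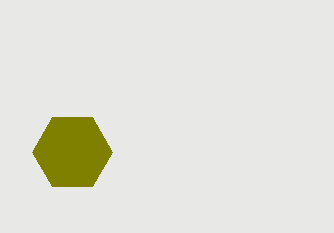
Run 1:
a = 72, b = 152, c = 40, col = 'olive'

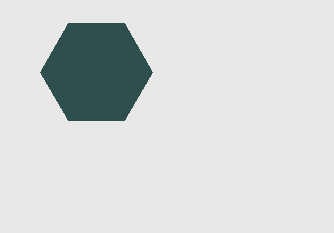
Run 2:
a = 96
b = 72
c = 56
col = 'darkslategray'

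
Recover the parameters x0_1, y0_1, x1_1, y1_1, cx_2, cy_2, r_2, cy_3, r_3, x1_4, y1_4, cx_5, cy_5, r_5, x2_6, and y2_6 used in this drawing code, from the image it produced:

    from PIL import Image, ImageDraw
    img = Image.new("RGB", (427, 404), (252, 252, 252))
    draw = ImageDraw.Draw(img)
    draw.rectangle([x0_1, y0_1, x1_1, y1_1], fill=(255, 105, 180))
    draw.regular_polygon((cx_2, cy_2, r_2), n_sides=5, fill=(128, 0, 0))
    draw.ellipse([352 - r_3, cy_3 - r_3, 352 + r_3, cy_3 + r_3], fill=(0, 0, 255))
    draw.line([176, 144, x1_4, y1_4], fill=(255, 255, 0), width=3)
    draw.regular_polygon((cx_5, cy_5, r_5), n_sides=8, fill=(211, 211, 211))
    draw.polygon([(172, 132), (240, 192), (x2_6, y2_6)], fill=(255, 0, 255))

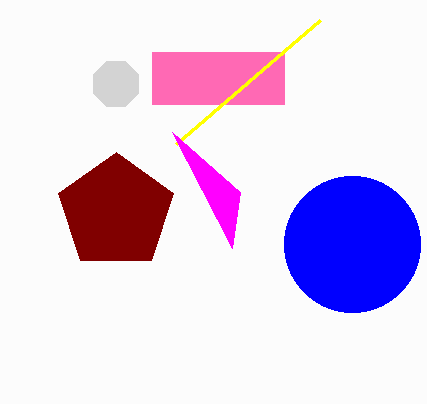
x0_1 = 152
y0_1 = 52
x1_1 = 284
y1_1 = 104
cx_2 = 116
cy_2 = 212
r_2 = 60
cy_3 = 244
r_3 = 68
x1_4 = 320
y1_4 = 20
cx_5 = 116
cy_5 = 84
r_5 = 24
x2_6 = 232
y2_6 = 248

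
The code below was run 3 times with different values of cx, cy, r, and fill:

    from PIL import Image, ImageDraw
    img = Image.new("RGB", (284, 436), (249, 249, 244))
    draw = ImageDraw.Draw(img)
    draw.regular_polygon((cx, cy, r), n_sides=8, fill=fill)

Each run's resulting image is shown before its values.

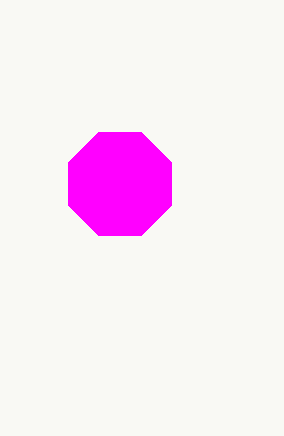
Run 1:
cx = 120, cy = 184, r = 56, fill = 'magenta'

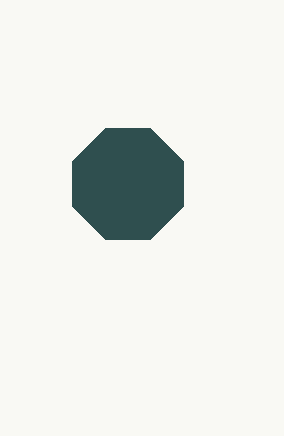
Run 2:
cx = 128
cy = 184
r = 60
fill = 'darkslategray'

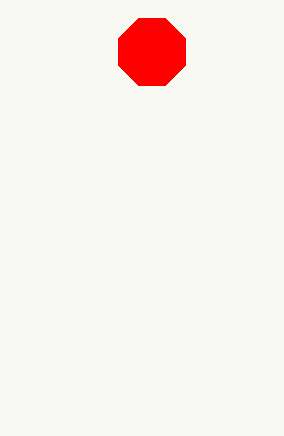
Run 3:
cx = 152, cy = 52, r = 36, fill = 'red'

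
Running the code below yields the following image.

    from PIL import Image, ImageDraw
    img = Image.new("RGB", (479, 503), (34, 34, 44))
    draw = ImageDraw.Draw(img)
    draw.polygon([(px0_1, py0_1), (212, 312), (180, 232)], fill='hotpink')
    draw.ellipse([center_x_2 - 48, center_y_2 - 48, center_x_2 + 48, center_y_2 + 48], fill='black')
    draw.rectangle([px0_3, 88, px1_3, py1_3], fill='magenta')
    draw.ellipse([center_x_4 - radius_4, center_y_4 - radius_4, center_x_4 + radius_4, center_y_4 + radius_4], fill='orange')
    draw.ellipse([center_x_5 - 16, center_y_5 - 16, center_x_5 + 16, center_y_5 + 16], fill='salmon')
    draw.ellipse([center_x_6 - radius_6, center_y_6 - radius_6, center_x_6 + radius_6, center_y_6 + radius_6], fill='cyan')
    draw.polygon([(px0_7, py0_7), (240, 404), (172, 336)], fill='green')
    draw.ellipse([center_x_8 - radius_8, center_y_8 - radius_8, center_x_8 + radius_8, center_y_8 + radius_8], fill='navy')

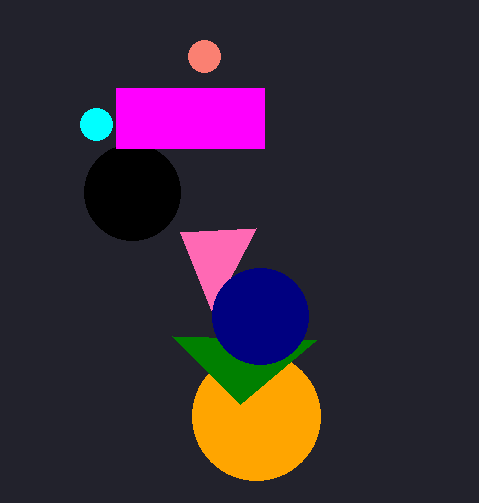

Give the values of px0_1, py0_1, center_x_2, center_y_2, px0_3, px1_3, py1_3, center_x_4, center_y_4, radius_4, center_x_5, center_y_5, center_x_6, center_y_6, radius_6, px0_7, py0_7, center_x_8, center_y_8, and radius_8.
px0_1 = 256
py0_1 = 228
center_x_2 = 132
center_y_2 = 192
px0_3 = 116
px1_3 = 264
py1_3 = 148
center_x_4 = 256
center_y_4 = 416
radius_4 = 64
center_x_5 = 204
center_y_5 = 56
center_x_6 = 96
center_y_6 = 124
radius_6 = 16
px0_7 = 316
py0_7 = 340
center_x_8 = 260
center_y_8 = 316
radius_8 = 48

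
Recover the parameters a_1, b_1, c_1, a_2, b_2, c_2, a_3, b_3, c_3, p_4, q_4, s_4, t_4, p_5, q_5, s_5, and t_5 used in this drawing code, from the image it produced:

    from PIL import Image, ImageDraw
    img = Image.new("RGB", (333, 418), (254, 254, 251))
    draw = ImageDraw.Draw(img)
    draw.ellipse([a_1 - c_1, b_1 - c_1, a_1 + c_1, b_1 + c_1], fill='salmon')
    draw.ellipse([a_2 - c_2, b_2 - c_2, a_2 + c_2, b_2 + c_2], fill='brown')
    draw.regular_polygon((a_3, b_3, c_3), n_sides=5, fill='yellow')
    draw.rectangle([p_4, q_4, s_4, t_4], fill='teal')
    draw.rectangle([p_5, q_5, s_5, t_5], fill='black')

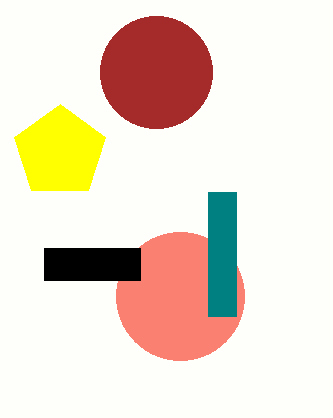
a_1 = 180
b_1 = 296
c_1 = 64
a_2 = 156
b_2 = 72
c_2 = 56
a_3 = 60
b_3 = 152
c_3 = 48
p_4 = 208
q_4 = 192
s_4 = 236
t_4 = 316
p_5 = 44
q_5 = 248
s_5 = 140
t_5 = 280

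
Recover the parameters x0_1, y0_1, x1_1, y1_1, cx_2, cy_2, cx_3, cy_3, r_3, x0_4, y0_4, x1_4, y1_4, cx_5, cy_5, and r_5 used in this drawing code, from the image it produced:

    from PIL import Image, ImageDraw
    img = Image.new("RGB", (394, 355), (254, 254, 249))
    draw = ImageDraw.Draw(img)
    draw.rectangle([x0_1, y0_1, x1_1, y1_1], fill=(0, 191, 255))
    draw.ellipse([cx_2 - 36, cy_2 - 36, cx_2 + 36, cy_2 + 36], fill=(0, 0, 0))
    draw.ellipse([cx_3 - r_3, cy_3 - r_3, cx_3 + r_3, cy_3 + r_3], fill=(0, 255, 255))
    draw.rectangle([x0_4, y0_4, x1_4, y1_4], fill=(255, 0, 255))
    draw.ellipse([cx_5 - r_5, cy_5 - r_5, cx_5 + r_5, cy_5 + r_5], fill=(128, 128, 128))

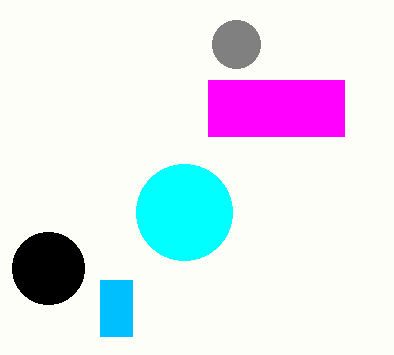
x0_1 = 100
y0_1 = 280
x1_1 = 132
y1_1 = 336
cx_2 = 48
cy_2 = 268
cx_3 = 184
cy_3 = 212
r_3 = 48
x0_4 = 208
y0_4 = 80
x1_4 = 344
y1_4 = 136
cx_5 = 236
cy_5 = 44
r_5 = 24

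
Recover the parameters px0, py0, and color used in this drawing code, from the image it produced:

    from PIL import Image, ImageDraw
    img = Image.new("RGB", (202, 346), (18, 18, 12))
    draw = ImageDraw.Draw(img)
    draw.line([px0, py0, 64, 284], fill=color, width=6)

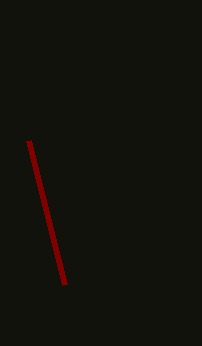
px0 = 28
py0 = 140
color = 'maroon'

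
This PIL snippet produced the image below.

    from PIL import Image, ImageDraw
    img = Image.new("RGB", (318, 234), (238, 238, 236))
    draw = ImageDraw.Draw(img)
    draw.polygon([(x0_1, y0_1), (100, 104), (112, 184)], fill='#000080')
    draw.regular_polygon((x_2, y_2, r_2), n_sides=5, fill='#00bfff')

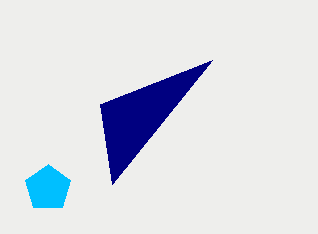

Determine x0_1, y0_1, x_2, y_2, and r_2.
x0_1 = 212
y0_1 = 60
x_2 = 48
y_2 = 188
r_2 = 24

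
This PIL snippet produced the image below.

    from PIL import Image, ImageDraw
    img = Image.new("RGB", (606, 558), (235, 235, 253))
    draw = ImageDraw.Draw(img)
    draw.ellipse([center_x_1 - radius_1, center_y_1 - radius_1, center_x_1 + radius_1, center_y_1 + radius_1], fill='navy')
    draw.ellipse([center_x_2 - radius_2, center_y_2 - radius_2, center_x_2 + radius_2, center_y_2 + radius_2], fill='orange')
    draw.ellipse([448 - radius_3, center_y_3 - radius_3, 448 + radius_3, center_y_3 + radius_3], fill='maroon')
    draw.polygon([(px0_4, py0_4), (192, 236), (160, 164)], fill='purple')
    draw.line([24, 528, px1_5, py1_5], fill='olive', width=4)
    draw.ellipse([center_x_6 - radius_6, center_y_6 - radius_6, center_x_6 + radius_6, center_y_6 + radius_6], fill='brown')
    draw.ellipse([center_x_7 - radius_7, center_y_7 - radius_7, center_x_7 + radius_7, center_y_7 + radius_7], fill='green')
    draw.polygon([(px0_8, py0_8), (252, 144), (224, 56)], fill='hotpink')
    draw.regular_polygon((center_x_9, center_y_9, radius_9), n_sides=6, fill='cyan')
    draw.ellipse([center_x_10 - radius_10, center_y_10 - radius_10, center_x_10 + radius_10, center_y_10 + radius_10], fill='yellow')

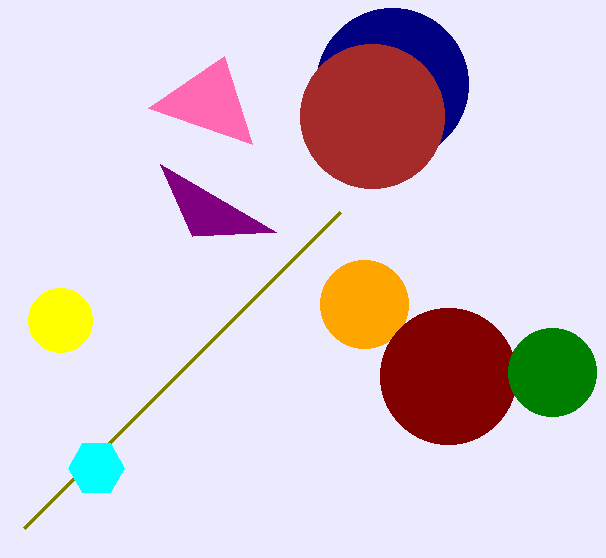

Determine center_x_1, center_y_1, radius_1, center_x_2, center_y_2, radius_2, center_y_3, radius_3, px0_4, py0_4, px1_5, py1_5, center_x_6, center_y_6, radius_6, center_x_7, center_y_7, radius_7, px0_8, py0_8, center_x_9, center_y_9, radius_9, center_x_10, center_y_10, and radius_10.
center_x_1 = 392; center_y_1 = 84; radius_1 = 76; center_x_2 = 364; center_y_2 = 304; radius_2 = 44; center_y_3 = 376; radius_3 = 68; px0_4 = 276; py0_4 = 232; px1_5 = 340; py1_5 = 212; center_x_6 = 372; center_y_6 = 116; radius_6 = 72; center_x_7 = 552; center_y_7 = 372; radius_7 = 44; px0_8 = 148; py0_8 = 108; center_x_9 = 96; center_y_9 = 468; radius_9 = 28; center_x_10 = 60; center_y_10 = 320; radius_10 = 32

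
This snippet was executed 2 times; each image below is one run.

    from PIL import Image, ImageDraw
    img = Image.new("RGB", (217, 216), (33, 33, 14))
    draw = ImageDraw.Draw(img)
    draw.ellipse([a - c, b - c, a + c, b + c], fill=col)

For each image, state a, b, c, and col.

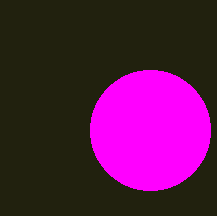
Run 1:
a = 150; b = 130; c = 60; col = 'magenta'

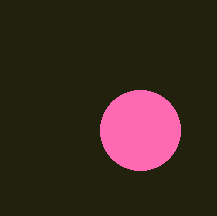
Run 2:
a = 140
b = 130
c = 40
col = 'hotpink'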